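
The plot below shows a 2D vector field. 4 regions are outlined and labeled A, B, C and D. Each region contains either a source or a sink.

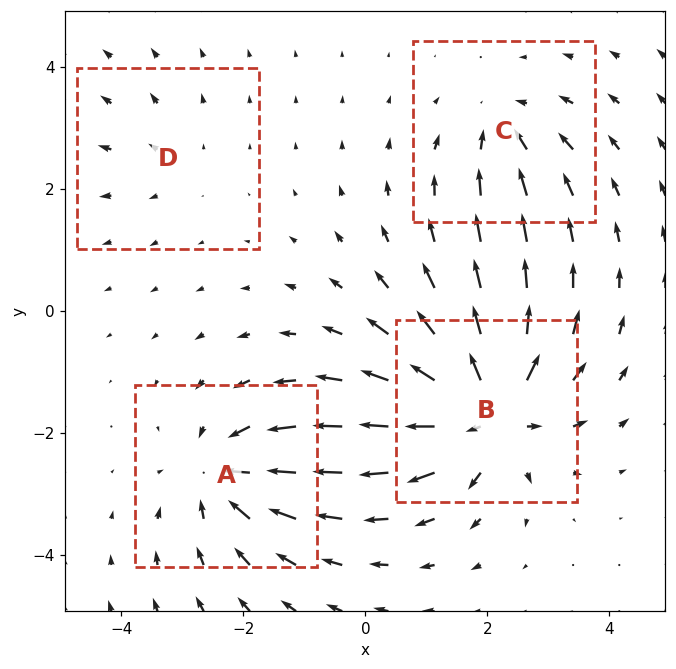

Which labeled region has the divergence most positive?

B

Divergence at each region's feature centre — A: about -5, B: about +8, C: about -4, D: about +2. Region B is most positive.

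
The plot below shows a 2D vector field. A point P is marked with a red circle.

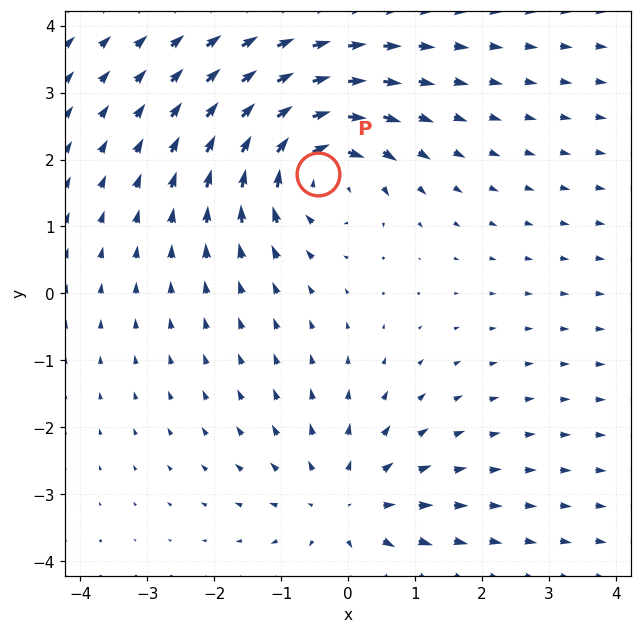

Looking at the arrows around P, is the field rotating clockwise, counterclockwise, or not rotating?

Near P at (-0.5, 1.8) the arrows circulate clockwise. The curl (z-component) there is about -5; negative curl means clockwise rotation.

clockwise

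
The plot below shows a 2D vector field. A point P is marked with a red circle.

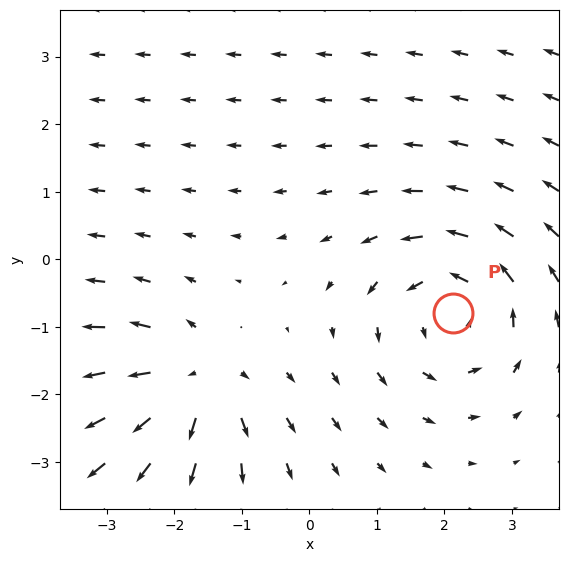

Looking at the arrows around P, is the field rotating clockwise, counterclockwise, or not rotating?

Near P at (2.1, -0.8) the arrows circulate counterclockwise. The curl (z-component) there is about +4; positive curl means counterclockwise rotation.

counterclockwise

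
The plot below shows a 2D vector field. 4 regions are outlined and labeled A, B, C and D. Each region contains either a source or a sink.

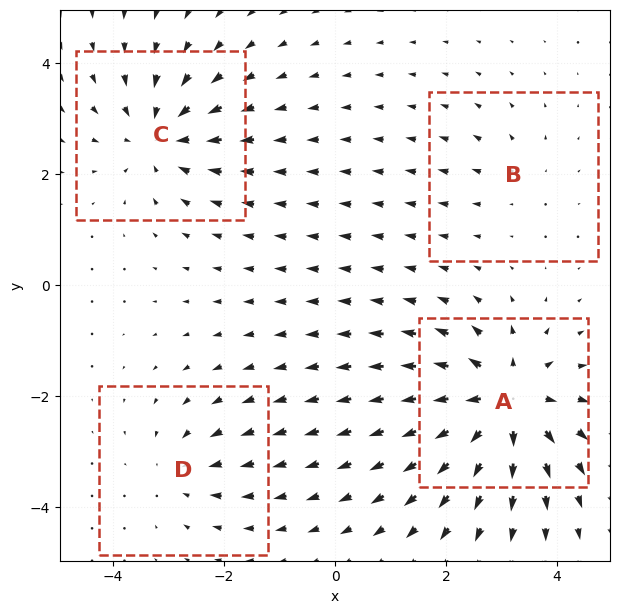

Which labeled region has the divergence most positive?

A

Divergence at each region's feature centre — A: about +7, B: about +2, C: about -5, D: about -3. Region A is most positive.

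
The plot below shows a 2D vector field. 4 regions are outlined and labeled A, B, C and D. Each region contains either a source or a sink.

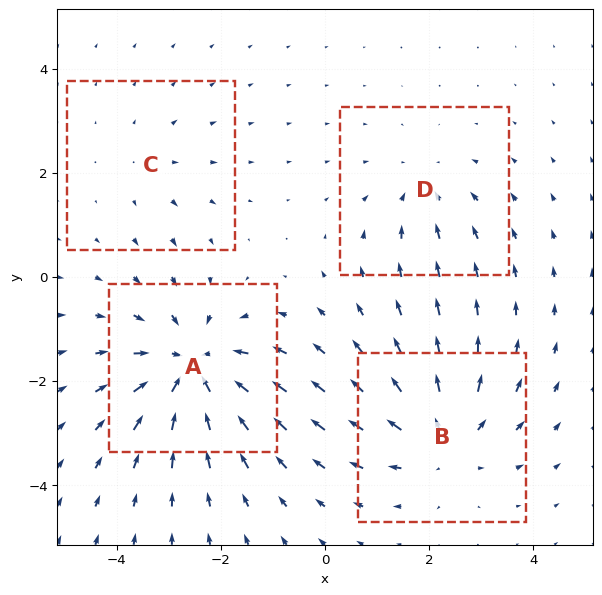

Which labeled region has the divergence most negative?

A

Divergence at each region's feature centre — A: about -6, B: about +5, C: about +2, D: about -3. Region A is most negative.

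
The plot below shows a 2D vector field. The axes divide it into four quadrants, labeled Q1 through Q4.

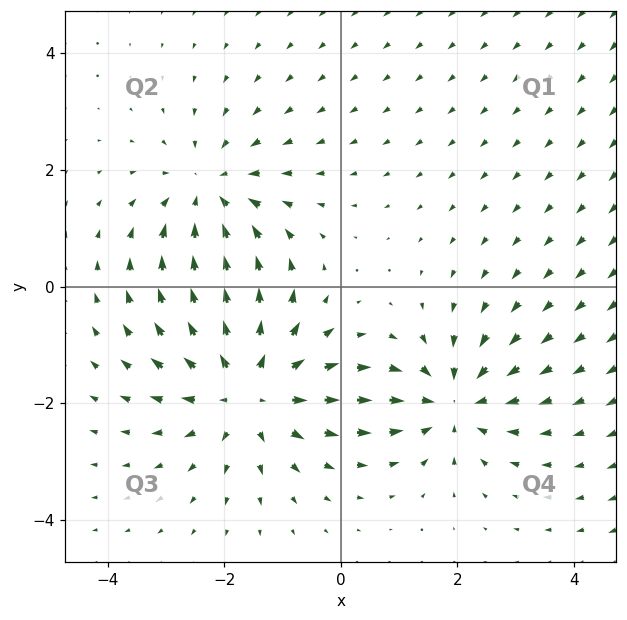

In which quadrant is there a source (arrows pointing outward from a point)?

The source sits at approximately (-1.6, -1.8), which lies in quadrant Q3. The divergence there is about +4, positive as expected for a source.

Q3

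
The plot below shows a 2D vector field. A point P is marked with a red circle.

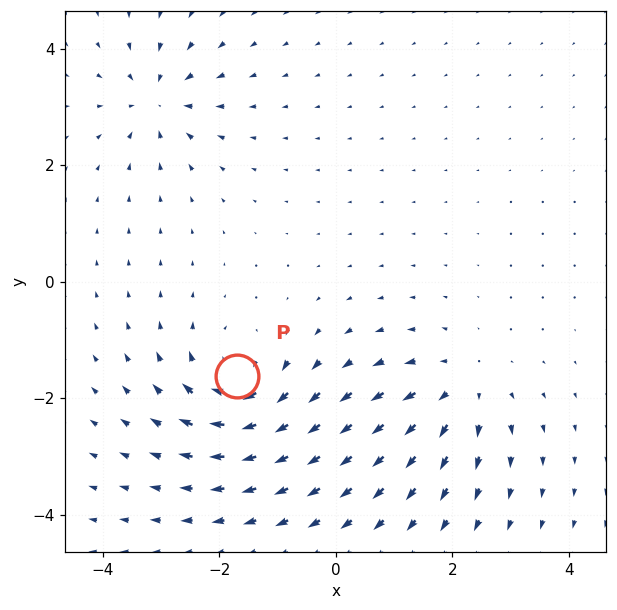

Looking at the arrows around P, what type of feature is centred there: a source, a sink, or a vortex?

At P (-1.7, -1.6) the arrows circulate clockwise. Divergence ≈0, curl about -5 — near-zero divergence with nonzero curl is a vortex.

vortex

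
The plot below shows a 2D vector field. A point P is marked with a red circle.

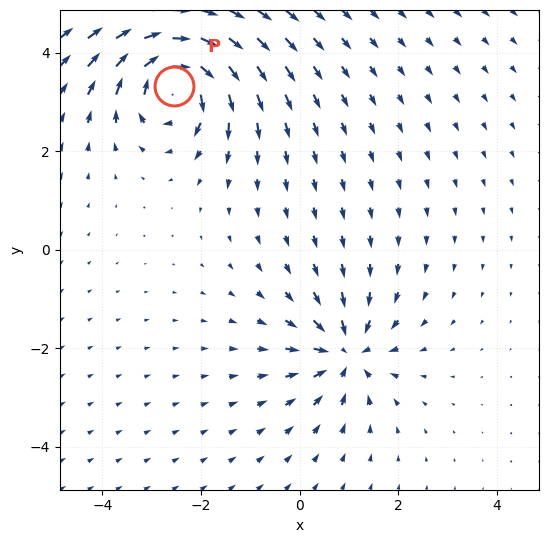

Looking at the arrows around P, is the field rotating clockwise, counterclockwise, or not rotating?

clockwise

Near P at (-2.6, 3.3) the arrows circulate clockwise. The curl (z-component) there is about -5; negative curl means clockwise rotation.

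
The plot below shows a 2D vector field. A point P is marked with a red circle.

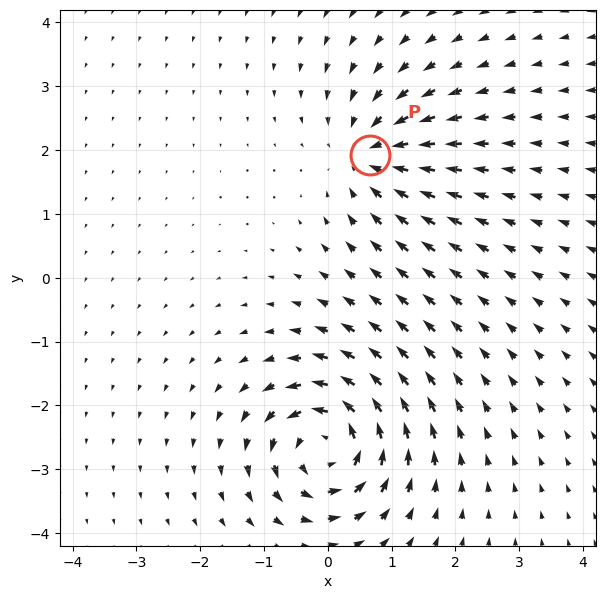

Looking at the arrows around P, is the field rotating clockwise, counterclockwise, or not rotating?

Near P at (0.7, 1.9) the arrows show no circulation. The curl there is ≈0.

not rotating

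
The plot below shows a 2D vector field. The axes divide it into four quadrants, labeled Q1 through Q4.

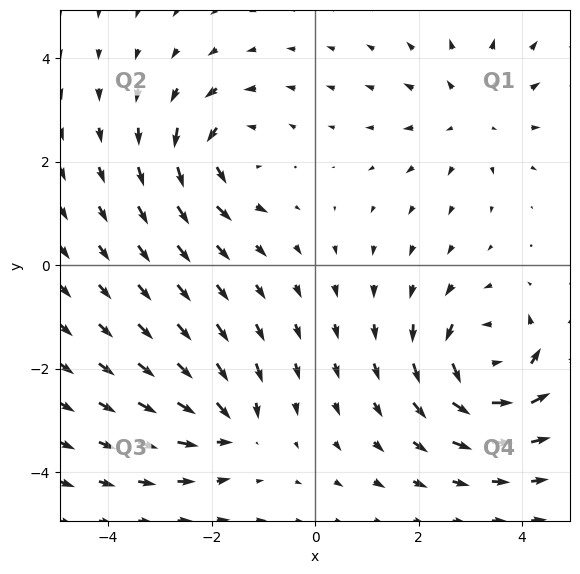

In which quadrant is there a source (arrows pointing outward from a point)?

Q1

The source sits at approximately (3.0, 2.9), which lies in quadrant Q1. The divergence there is about +2, positive as expected for a source.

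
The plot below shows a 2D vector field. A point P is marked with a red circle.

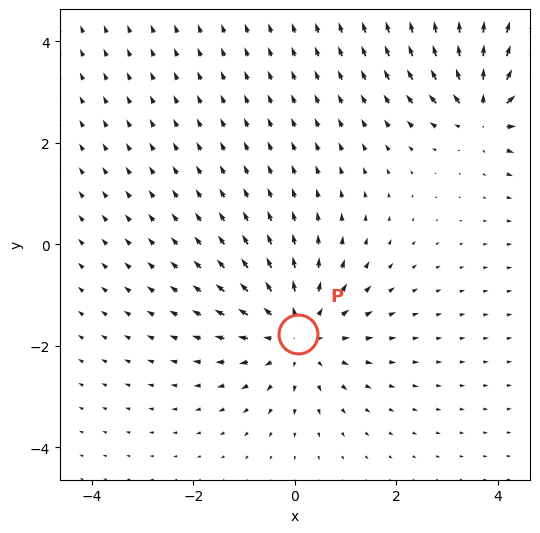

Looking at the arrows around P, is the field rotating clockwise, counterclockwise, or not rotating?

not rotating

Near P at (0.1, -1.8) the arrows show no circulation. The curl there is ≈0.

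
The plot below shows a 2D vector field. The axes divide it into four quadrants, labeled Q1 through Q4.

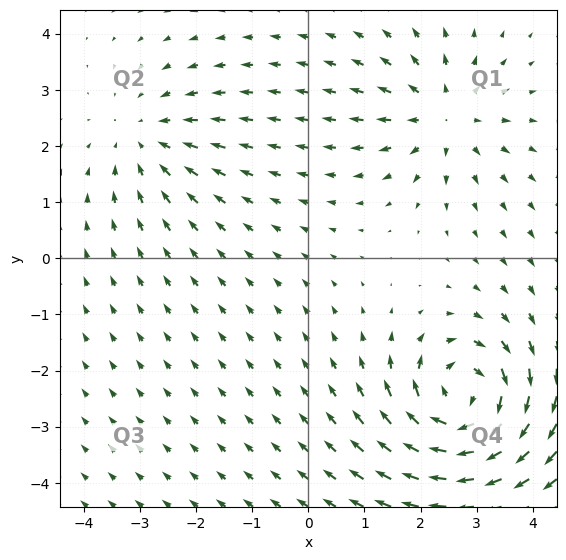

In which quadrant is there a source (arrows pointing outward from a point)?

The source sits at approximately (2.4, 2.5), which lies in quadrant Q1. The divergence there is about +3, positive as expected for a source.

Q1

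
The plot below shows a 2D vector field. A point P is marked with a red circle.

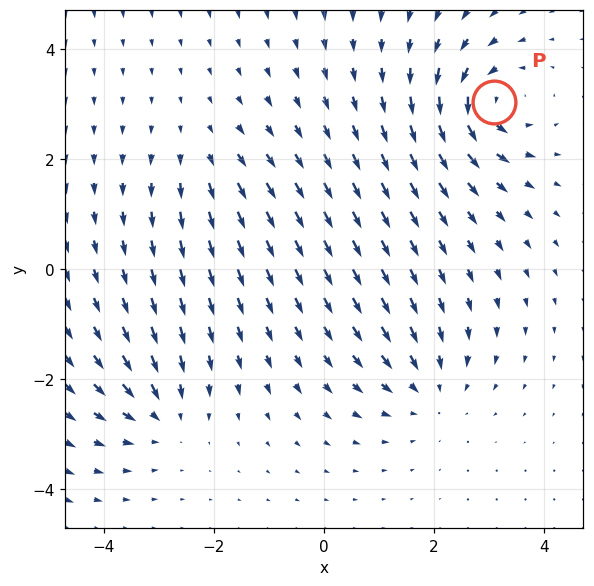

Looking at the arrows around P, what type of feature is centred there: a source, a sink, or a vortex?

vortex

At P (3.1, 3.0) the arrows circulate counterclockwise. Divergence ≈0, curl about +6 — near-zero divergence with nonzero curl is a vortex.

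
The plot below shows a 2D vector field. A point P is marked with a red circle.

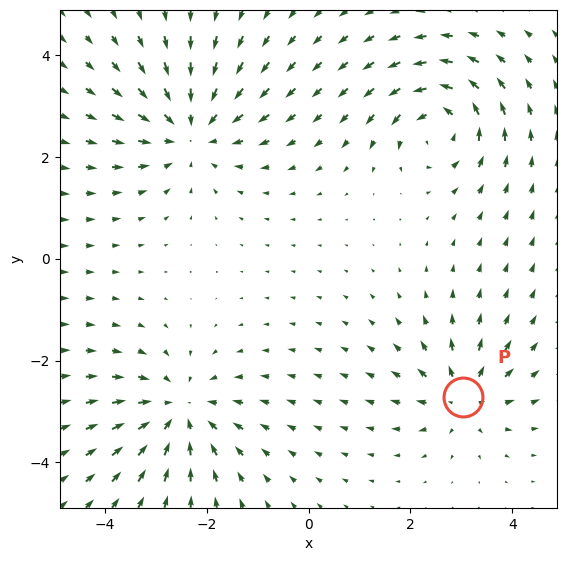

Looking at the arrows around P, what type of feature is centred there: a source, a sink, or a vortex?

source

At P (3.0, -2.7) the arrows spread outward. Divergence about +4, curl ≈0 — positive divergence with near-zero curl is a source.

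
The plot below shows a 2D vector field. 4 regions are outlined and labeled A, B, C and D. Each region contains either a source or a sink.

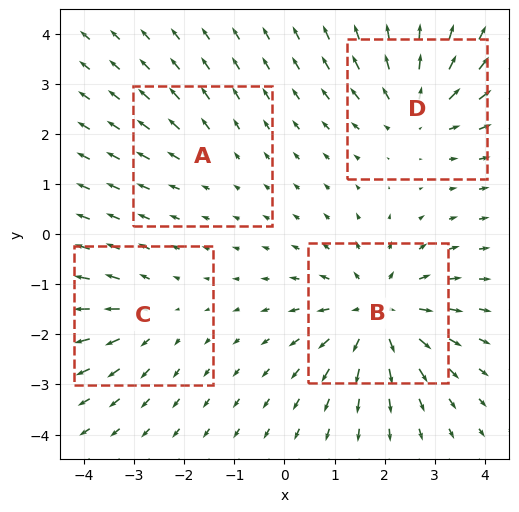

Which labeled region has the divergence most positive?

Divergence at each region's feature centre — A: about +2, B: about +6, C: about +3, D: about +5. Region B is most positive.

B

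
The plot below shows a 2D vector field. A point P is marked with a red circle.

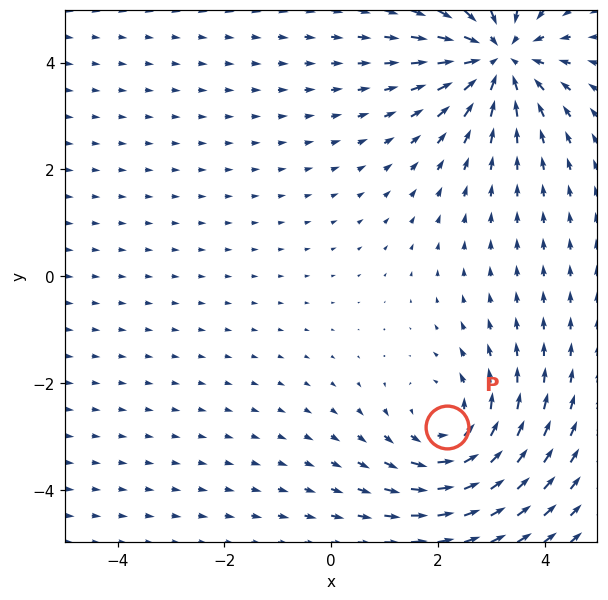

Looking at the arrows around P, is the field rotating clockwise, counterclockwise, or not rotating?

counterclockwise

Near P at (2.2, -2.8) the arrows circulate counterclockwise. The curl (z-component) there is about +4; positive curl means counterclockwise rotation.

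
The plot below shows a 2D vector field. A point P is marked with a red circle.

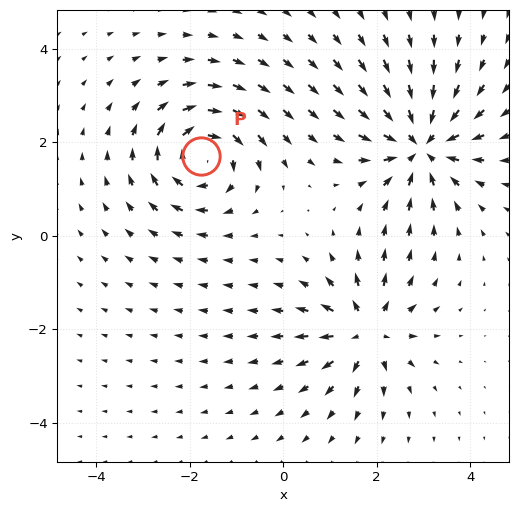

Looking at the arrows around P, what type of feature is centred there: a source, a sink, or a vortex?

vortex

At P (-1.8, 1.7) the arrows circulate clockwise. Divergence ≈0, curl about -6 — near-zero divergence with nonzero curl is a vortex.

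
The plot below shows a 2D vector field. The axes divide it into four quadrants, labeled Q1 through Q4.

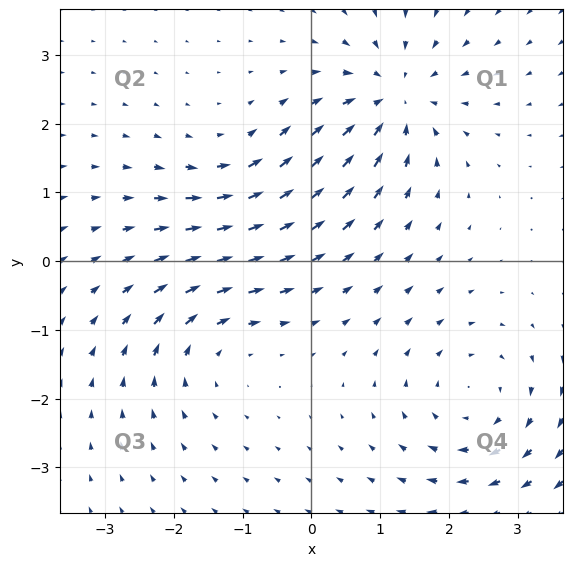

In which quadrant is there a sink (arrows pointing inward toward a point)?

The sink sits at approximately (1.2, 2.4), which lies in quadrant Q1. The divergence there is about -6, negative as expected for a sink.

Q1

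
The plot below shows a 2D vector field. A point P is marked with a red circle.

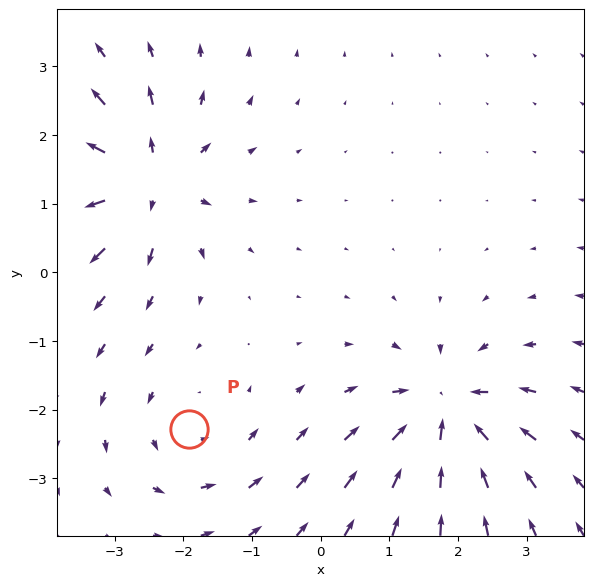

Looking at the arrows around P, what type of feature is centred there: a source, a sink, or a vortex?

vortex

At P (-1.9, -2.3) the arrows circulate counterclockwise. Divergence ≈0, curl about +3 — near-zero divergence with nonzero curl is a vortex.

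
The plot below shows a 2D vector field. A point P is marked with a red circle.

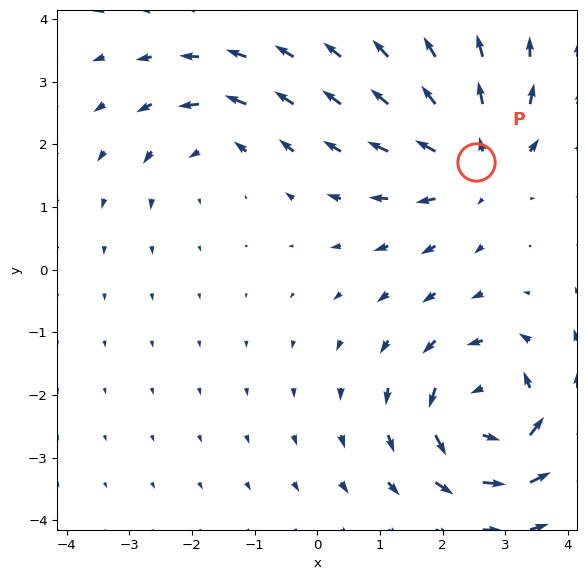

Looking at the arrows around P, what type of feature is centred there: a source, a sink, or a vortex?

source

At P (2.5, 1.7) the arrows spread outward. Divergence about +4, curl ≈0 — positive divergence with near-zero curl is a source.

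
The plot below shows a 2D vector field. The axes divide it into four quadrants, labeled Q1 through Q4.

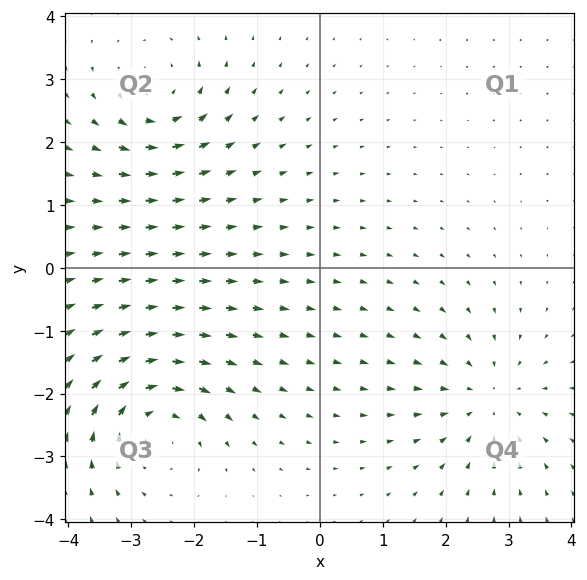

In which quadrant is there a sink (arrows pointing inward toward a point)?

Q4

The sink sits at approximately (2.7, -2.1), which lies in quadrant Q4. The divergence there is about -3, negative as expected for a sink.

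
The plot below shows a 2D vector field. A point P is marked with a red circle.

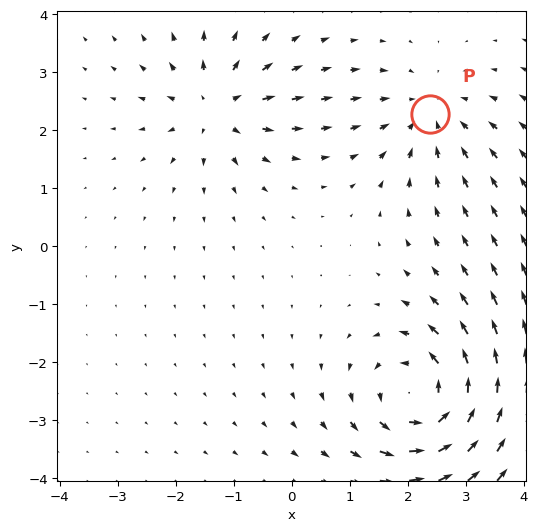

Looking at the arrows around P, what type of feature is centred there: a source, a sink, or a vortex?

sink

At P (2.4, 2.3) the arrows converge inward. Divergence about -3, curl ≈0 — negative divergence with near-zero curl is a sink.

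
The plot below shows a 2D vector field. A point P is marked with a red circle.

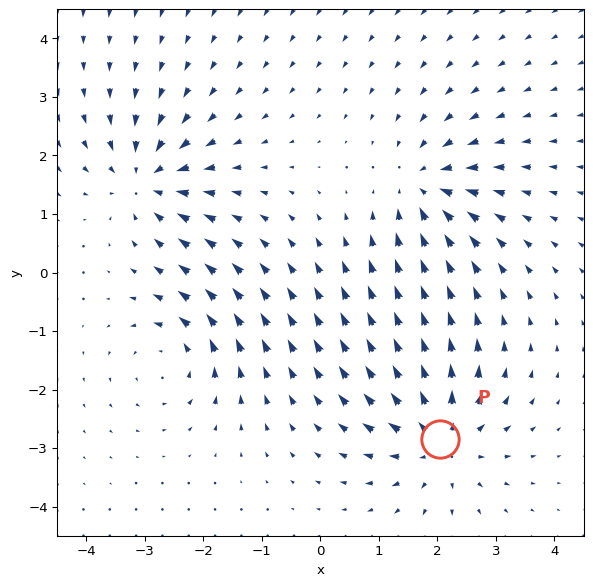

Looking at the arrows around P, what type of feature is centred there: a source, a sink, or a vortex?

source

At P (2.0, -2.9) the arrows spread outward. Divergence about +6, curl ≈0 — positive divergence with near-zero curl is a source.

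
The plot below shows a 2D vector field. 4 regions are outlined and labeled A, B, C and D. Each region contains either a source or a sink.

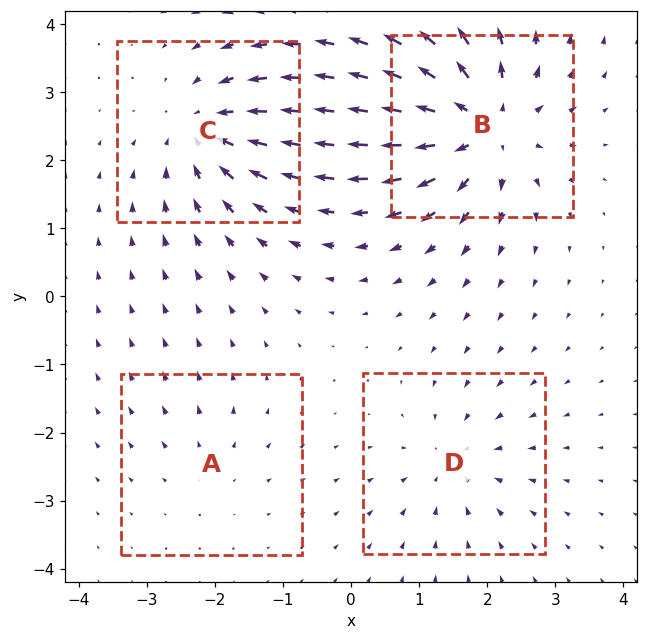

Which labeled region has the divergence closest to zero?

Divergence at each region's feature centre — A: about +2, B: about +8, C: about -6, D: about -4. Region A is closest to zero.

A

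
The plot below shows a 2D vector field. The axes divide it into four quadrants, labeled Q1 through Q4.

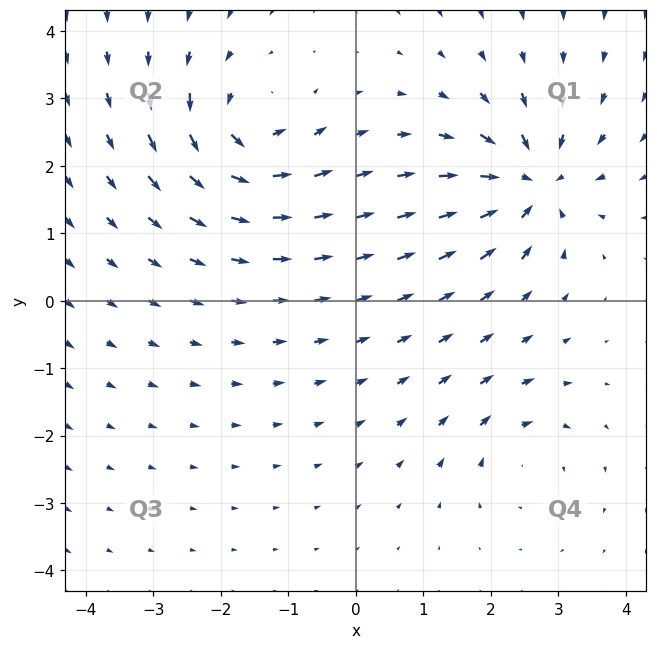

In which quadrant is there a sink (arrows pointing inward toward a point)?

Q1

The sink sits at approximately (2.6, 1.7), which lies in quadrant Q1. The divergence there is about -6, negative as expected for a sink.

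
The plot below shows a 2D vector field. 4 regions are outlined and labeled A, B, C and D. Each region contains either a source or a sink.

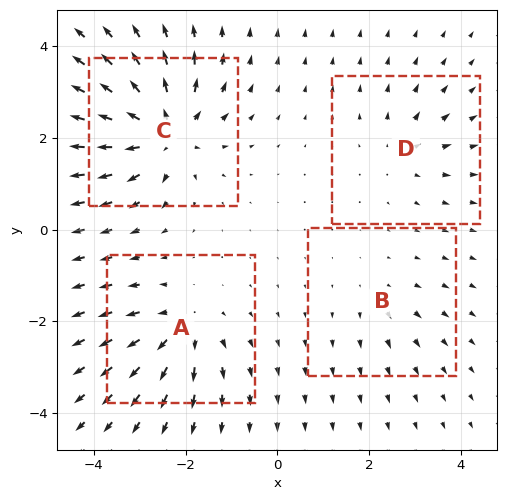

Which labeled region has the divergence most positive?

Divergence at each region's feature centre — A: about +5, B: about +2, C: about +8, D: about +3. Region C is most positive.

C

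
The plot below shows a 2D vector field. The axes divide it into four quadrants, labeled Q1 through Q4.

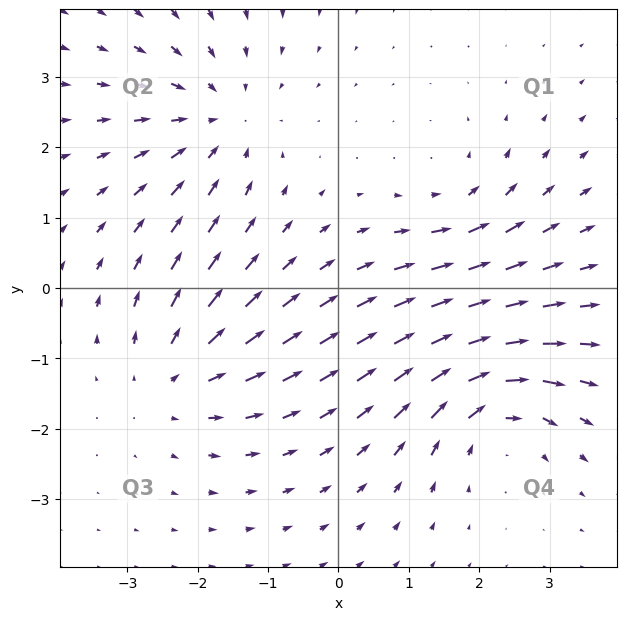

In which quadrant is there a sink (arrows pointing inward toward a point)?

Q2

The sink sits at approximately (-1.7, 2.4), which lies in quadrant Q2. The divergence there is about -4, negative as expected for a sink.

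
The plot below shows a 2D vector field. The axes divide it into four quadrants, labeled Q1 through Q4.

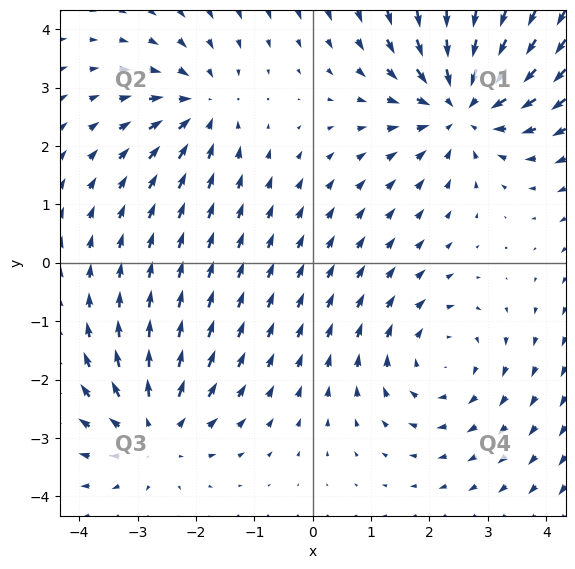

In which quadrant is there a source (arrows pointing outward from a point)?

Q3

The source sits at approximately (-2.7, -2.9), which lies in quadrant Q3. The divergence there is about +3, positive as expected for a source.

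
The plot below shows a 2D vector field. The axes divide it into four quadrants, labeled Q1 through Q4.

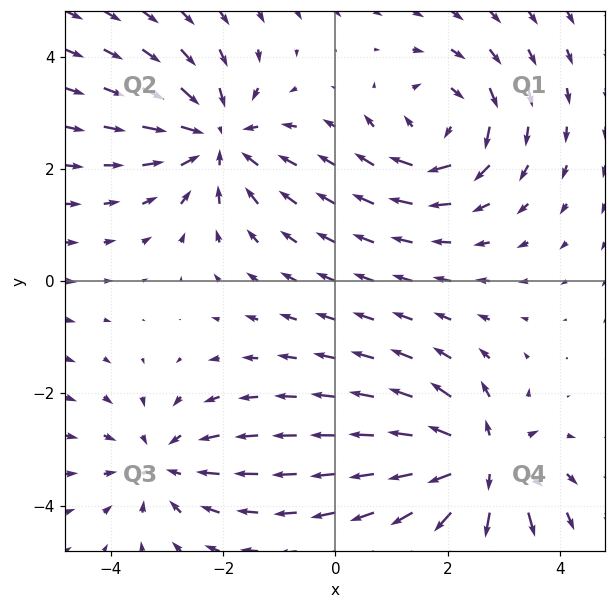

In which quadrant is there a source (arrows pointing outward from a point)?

Q4

The source sits at approximately (2.6, -3.3), which lies in quadrant Q4. The divergence there is about +5, positive as expected for a source.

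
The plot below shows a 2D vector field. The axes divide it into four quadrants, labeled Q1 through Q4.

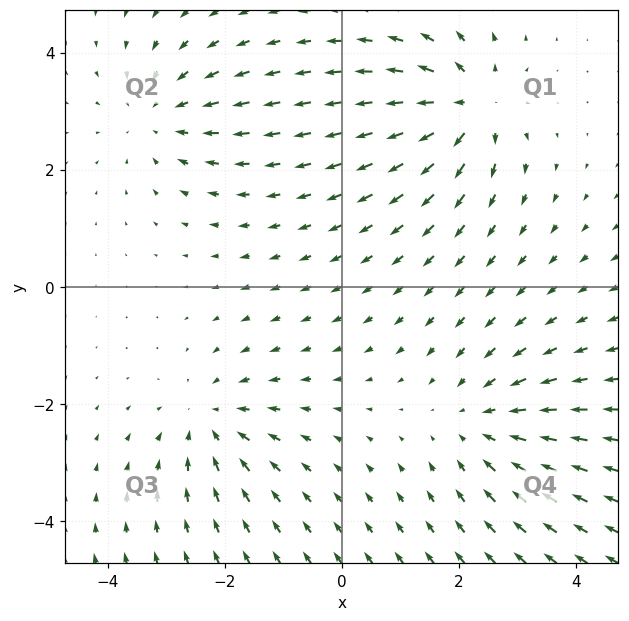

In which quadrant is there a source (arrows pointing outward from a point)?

Q1

The source sits at approximately (2.2, 3.1), which lies in quadrant Q1. The divergence there is about +6, positive as expected for a source.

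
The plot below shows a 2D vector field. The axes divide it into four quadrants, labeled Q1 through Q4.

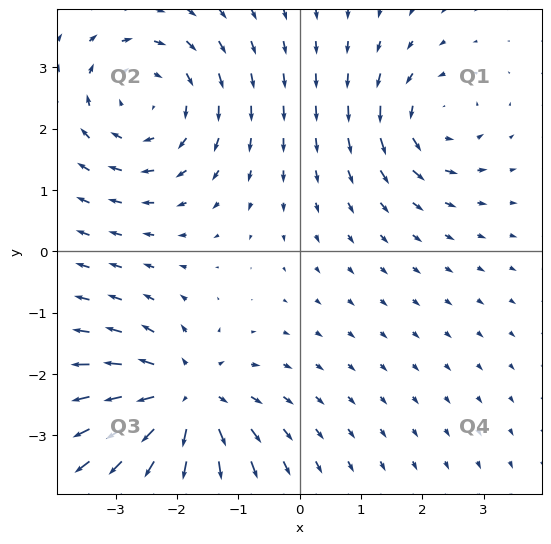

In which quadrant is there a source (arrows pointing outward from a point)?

The source sits at approximately (-1.9, -2.4), which lies in quadrant Q3. The divergence there is about +5, positive as expected for a source.

Q3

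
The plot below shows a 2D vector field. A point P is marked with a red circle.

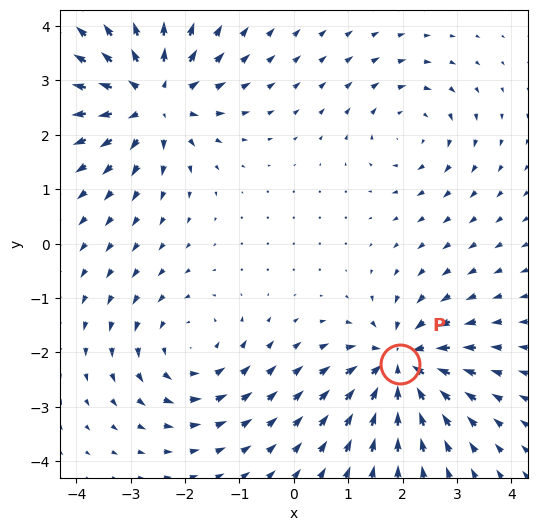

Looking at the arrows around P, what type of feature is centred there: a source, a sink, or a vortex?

At P (2.0, -2.2) the arrows converge inward. Divergence about -6, curl ≈0 — negative divergence with near-zero curl is a sink.

sink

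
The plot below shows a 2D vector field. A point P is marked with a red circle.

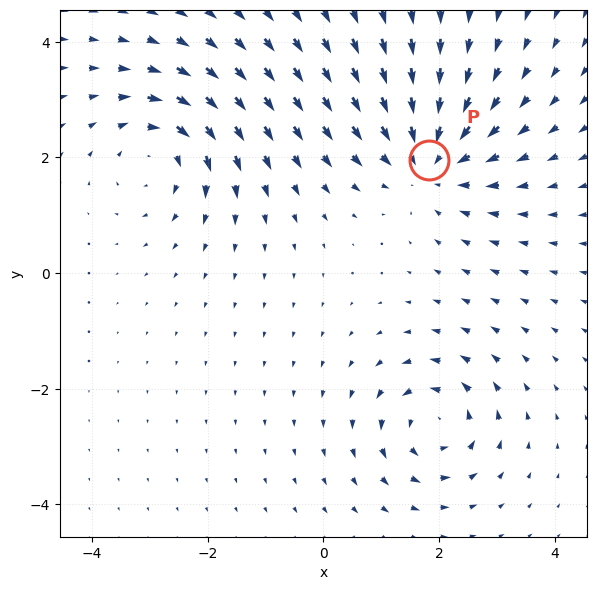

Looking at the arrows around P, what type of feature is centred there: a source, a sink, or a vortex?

At P (1.8, 2.0) the arrows converge inward. Divergence about -4, curl ≈0 — negative divergence with near-zero curl is a sink.

sink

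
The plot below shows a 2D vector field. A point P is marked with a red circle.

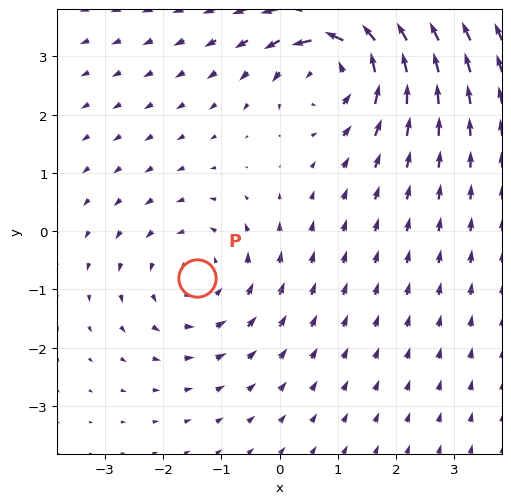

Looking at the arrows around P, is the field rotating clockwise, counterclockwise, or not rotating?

counterclockwise

Near P at (-1.4, -0.8) the arrows circulate counterclockwise. The curl (z-component) there is about +3; positive curl means counterclockwise rotation.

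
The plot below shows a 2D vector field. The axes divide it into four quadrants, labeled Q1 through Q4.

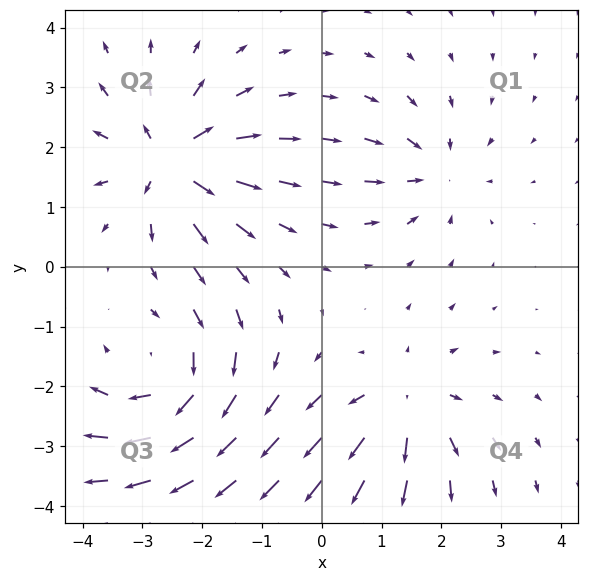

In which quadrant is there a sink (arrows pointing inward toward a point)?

The sink sits at approximately (1.9, 1.6), which lies in quadrant Q1. The divergence there is about -3, negative as expected for a sink.

Q1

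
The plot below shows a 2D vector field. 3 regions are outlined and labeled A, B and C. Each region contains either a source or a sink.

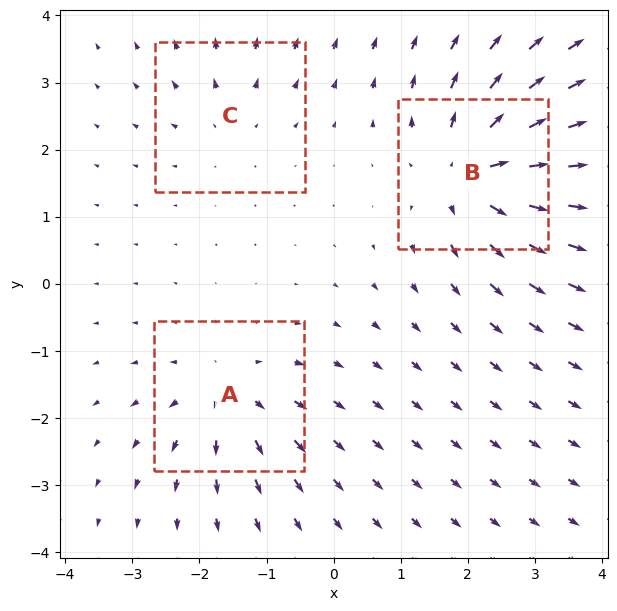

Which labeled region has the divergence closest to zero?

Divergence at each region's feature centre — A: about +4, B: about +6, C: about +2. Region C is closest to zero.

C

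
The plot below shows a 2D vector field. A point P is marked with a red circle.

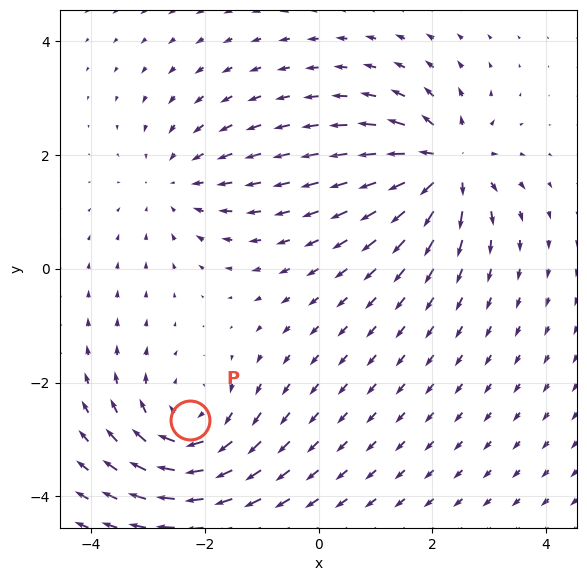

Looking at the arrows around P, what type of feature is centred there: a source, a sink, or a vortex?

vortex

At P (-2.3, -2.7) the arrows circulate clockwise. Divergence ≈0, curl about -4 — near-zero divergence with nonzero curl is a vortex.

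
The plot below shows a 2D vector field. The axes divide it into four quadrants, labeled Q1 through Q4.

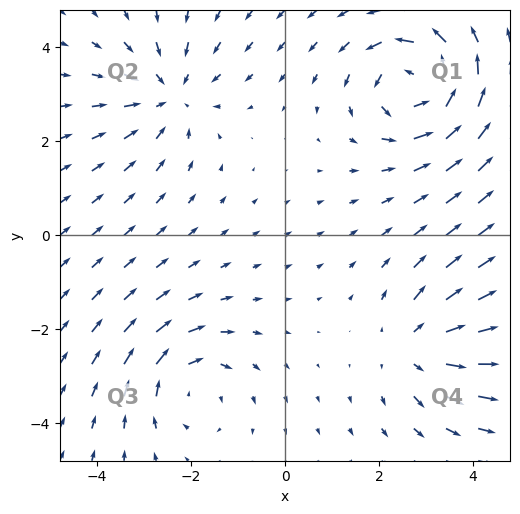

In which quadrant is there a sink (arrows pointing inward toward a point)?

Q2

The sink sits at approximately (-2.5, 3.0), which lies in quadrant Q2. The divergence there is about -4, negative as expected for a sink.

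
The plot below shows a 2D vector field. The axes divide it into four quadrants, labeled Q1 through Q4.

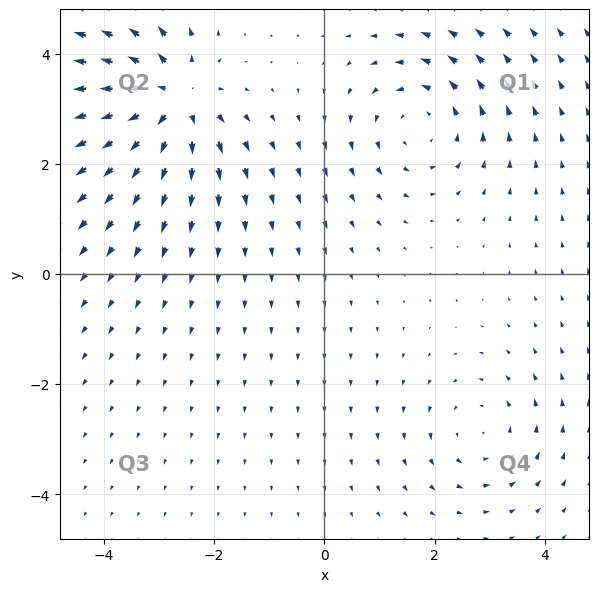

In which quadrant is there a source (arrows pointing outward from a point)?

Q2

The source sits at approximately (-2.8, 3.2), which lies in quadrant Q2. The divergence there is about +5, positive as expected for a source.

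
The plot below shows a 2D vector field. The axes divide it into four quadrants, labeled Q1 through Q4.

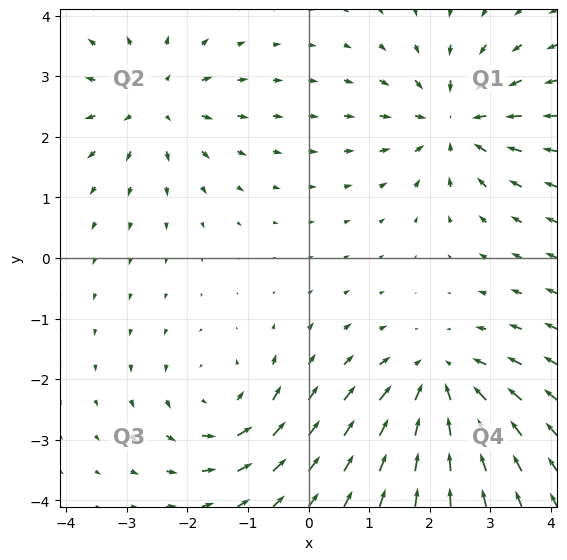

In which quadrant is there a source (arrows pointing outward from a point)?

The source sits at approximately (-2.5, 2.6), which lies in quadrant Q2. The divergence there is about +4, positive as expected for a source.

Q2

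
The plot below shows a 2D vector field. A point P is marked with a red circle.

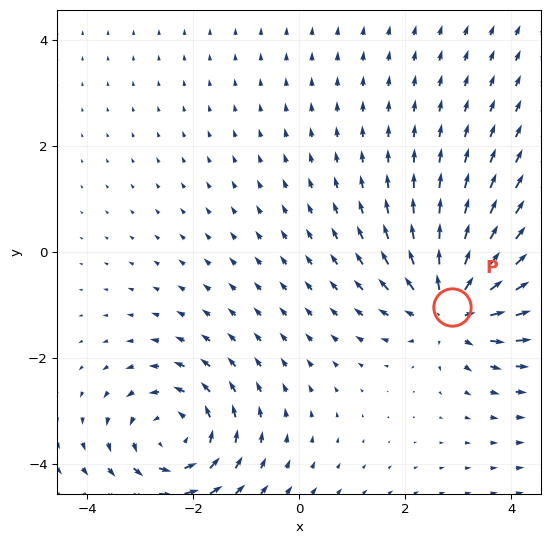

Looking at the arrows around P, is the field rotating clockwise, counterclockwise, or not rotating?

Near P at (2.9, -1.0) the arrows show no circulation. The curl there is ≈0.

not rotating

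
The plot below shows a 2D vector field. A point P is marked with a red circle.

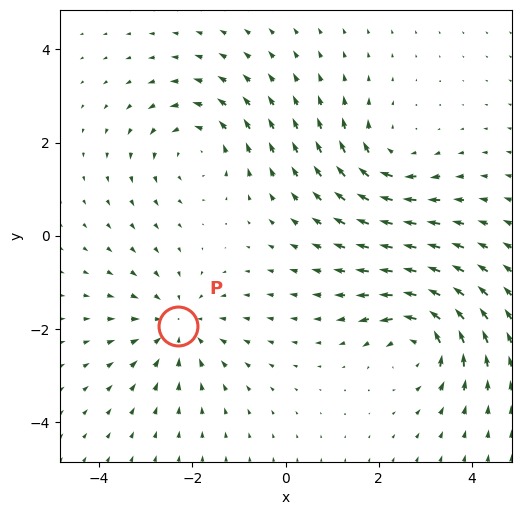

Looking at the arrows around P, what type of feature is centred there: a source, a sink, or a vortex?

At P (-2.3, -1.9) the arrows converge inward. Divergence about -4, curl ≈0 — negative divergence with near-zero curl is a sink.

sink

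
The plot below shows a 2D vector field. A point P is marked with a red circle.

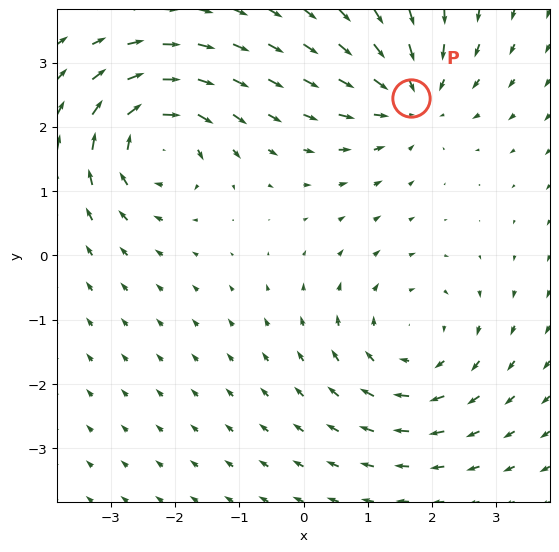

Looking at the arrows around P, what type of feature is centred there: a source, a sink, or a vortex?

sink

At P (1.7, 2.5) the arrows converge inward. Divergence about -5, curl ≈0 — negative divergence with near-zero curl is a sink.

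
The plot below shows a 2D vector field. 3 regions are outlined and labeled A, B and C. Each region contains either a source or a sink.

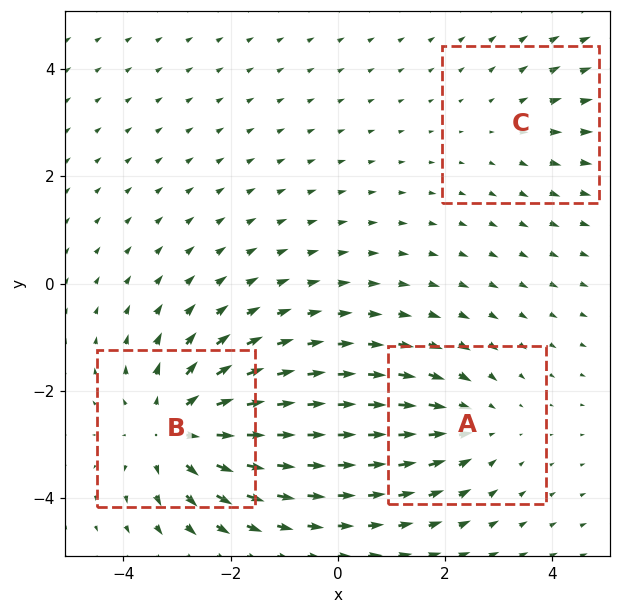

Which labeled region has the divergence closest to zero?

C

Divergence at each region's feature centre — A: about -3, B: about +4, C: about +2. Region C is closest to zero.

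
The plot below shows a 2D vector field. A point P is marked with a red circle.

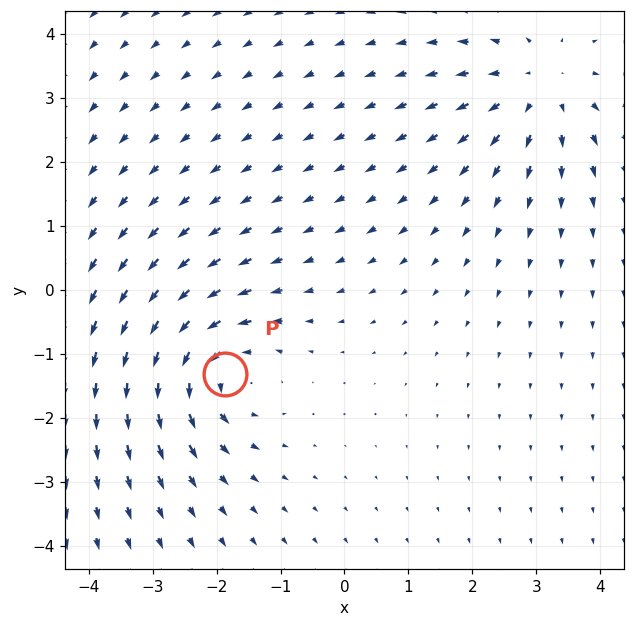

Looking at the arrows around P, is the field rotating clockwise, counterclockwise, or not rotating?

Near P at (-1.9, -1.3) the arrows circulate counterclockwise. The curl (z-component) there is about +5; positive curl means counterclockwise rotation.

counterclockwise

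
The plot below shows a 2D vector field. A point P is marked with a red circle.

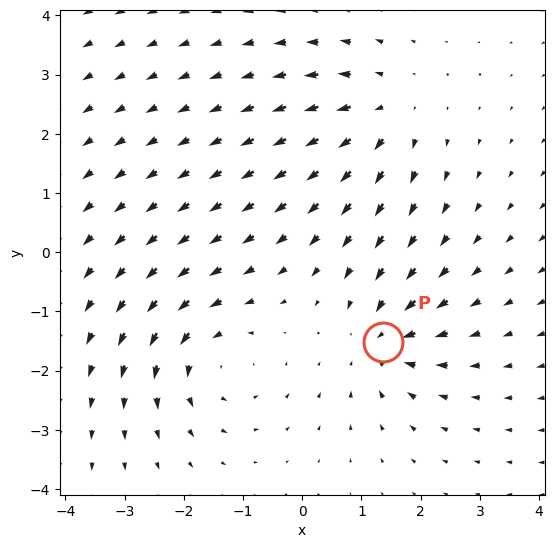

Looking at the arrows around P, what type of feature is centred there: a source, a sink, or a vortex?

At P (1.4, -1.5) the arrows converge inward. Divergence about -4, curl ≈0 — negative divergence with near-zero curl is a sink.

sink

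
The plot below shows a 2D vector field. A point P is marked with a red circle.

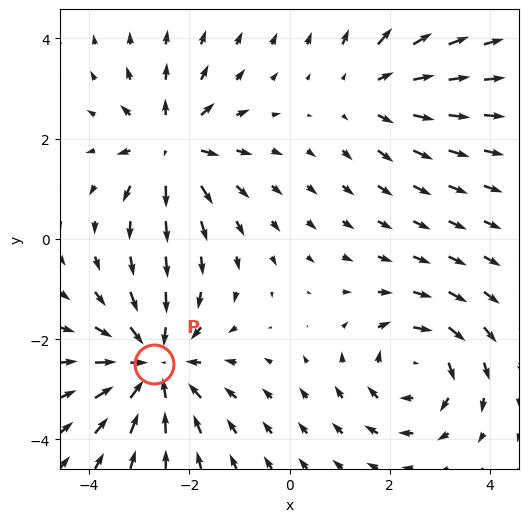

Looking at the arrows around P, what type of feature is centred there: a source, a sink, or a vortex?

At P (-2.7, -2.5) the arrows converge inward. Divergence about -4, curl ≈0 — negative divergence with near-zero curl is a sink.

sink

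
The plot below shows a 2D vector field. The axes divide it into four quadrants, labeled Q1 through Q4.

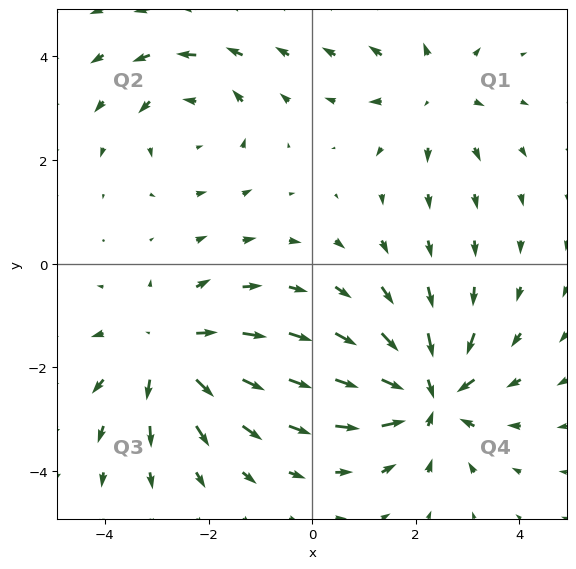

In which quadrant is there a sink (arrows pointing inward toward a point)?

Q4

The sink sits at approximately (2.2, -2.5), which lies in quadrant Q4. The divergence there is about -5, negative as expected for a sink.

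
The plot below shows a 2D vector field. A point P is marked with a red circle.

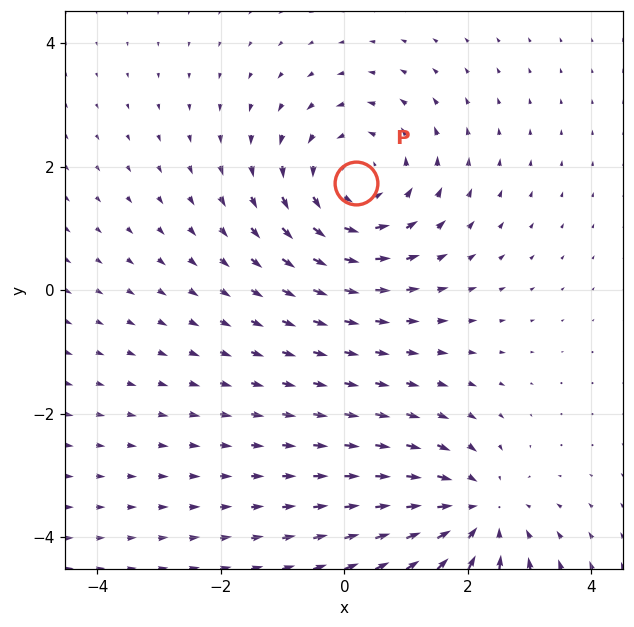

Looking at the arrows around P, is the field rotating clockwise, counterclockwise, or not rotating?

counterclockwise

Near P at (0.2, 1.7) the arrows circulate counterclockwise. The curl (z-component) there is about +4; positive curl means counterclockwise rotation.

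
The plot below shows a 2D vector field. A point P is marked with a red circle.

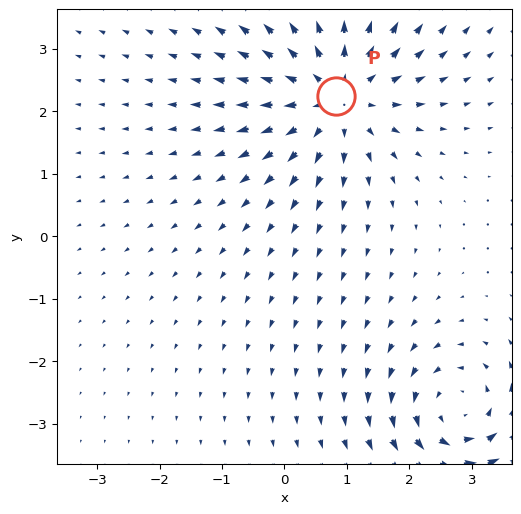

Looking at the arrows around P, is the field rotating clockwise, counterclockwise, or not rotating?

Near P at (0.8, 2.3) the arrows show no circulation. The curl there is ≈0.

not rotating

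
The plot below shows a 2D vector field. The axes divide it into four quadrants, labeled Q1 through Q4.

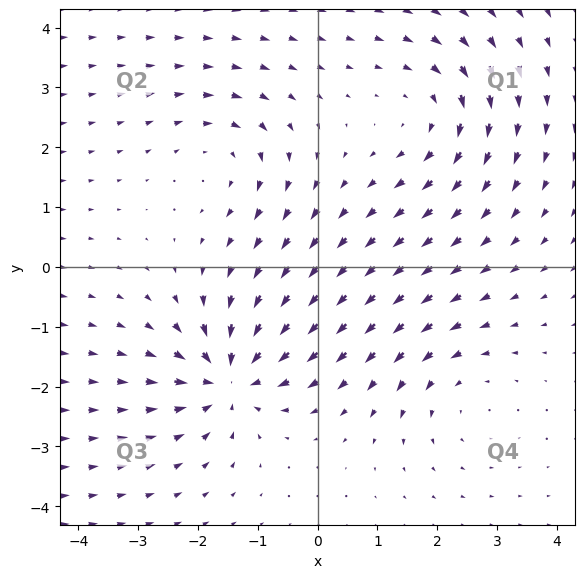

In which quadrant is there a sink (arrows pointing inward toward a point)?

The sink sits at approximately (-1.5, -1.9), which lies in quadrant Q3. The divergence there is about -6, negative as expected for a sink.

Q3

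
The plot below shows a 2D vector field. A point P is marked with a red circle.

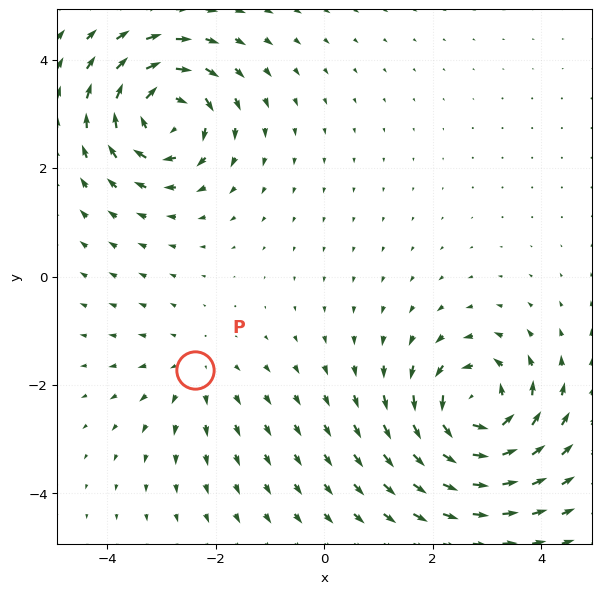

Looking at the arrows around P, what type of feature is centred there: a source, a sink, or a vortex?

At P (-2.4, -1.7) the arrows spread outward. Divergence about +2, curl ≈0 — positive divergence with near-zero curl is a source.

source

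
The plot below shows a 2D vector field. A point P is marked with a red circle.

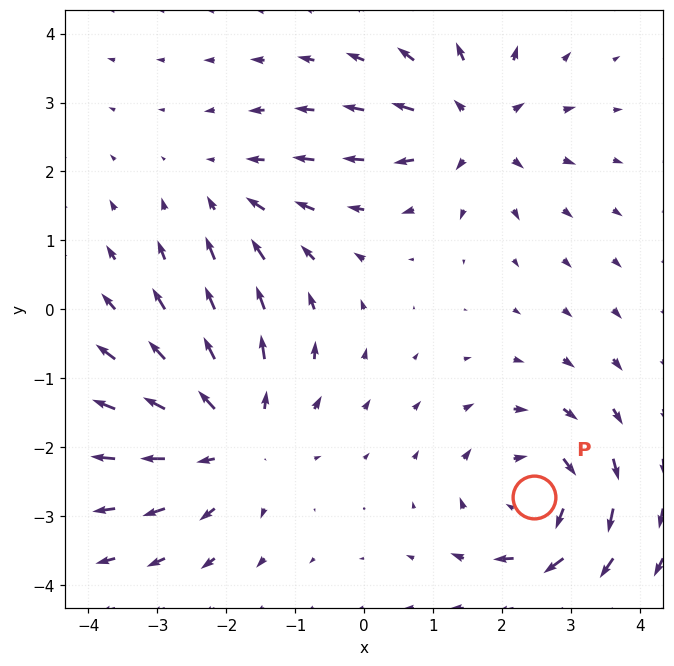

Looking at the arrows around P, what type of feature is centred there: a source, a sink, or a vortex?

vortex

At P (2.5, -2.7) the arrows circulate clockwise. Divergence ≈0, curl about -5 — near-zero divergence with nonzero curl is a vortex.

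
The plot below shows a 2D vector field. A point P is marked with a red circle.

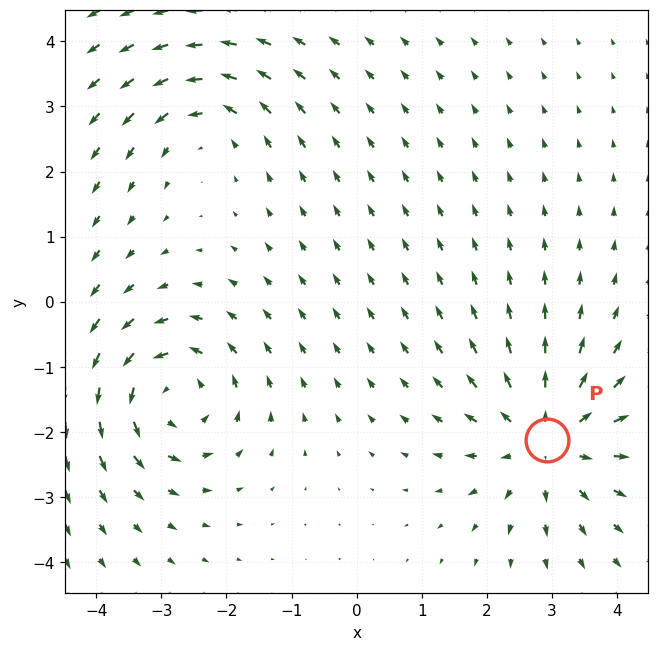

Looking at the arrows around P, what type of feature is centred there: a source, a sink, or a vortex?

At P (2.9, -2.1) the arrows spread outward. Divergence about +4, curl ≈0 — positive divergence with near-zero curl is a source.

source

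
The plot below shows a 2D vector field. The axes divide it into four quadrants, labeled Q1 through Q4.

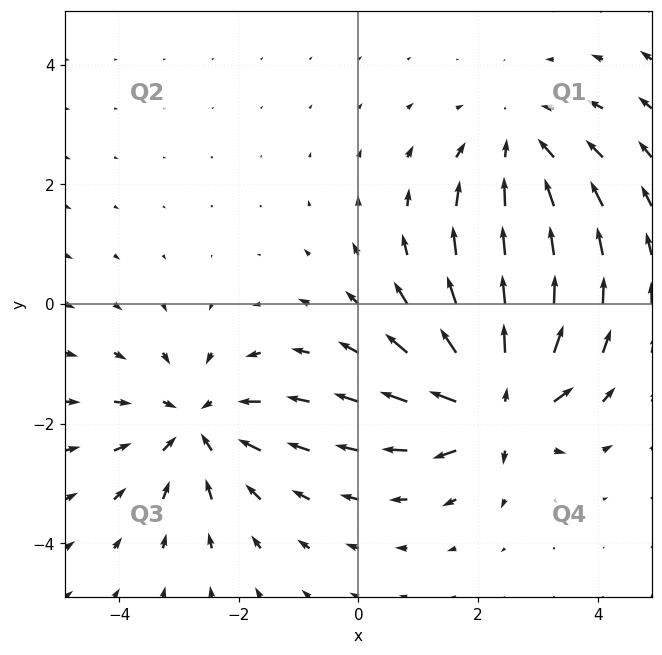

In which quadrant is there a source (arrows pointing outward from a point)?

The source sits at approximately (2.3, -1.6), which lies in quadrant Q4. The divergence there is about +7, positive as expected for a source.

Q4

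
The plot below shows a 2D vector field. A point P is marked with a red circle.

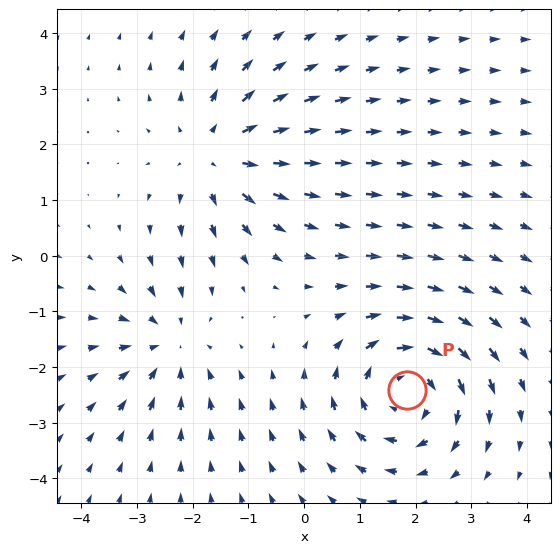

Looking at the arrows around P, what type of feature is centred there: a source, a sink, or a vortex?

vortex

At P (1.8, -2.4) the arrows circulate clockwise. Divergence ≈0, curl about -4 — near-zero divergence with nonzero curl is a vortex.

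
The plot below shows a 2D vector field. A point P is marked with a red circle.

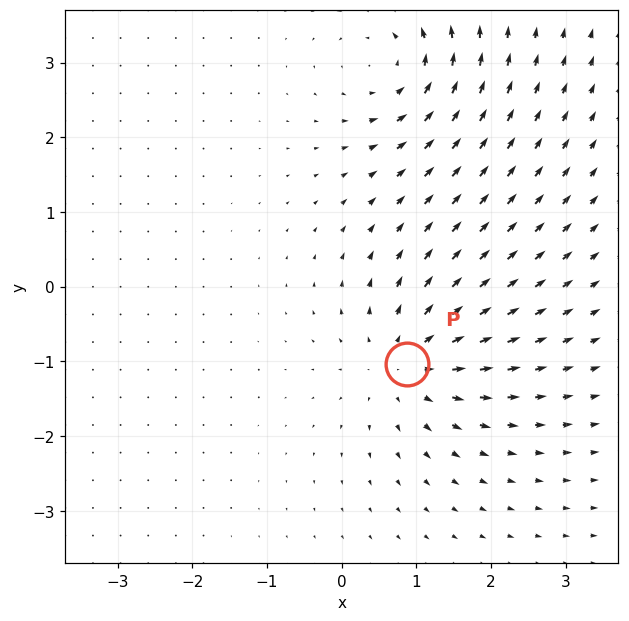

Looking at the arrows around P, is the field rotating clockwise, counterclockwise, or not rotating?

Near P at (0.9, -1.0) the arrows show no circulation. The curl there is ≈0.

not rotating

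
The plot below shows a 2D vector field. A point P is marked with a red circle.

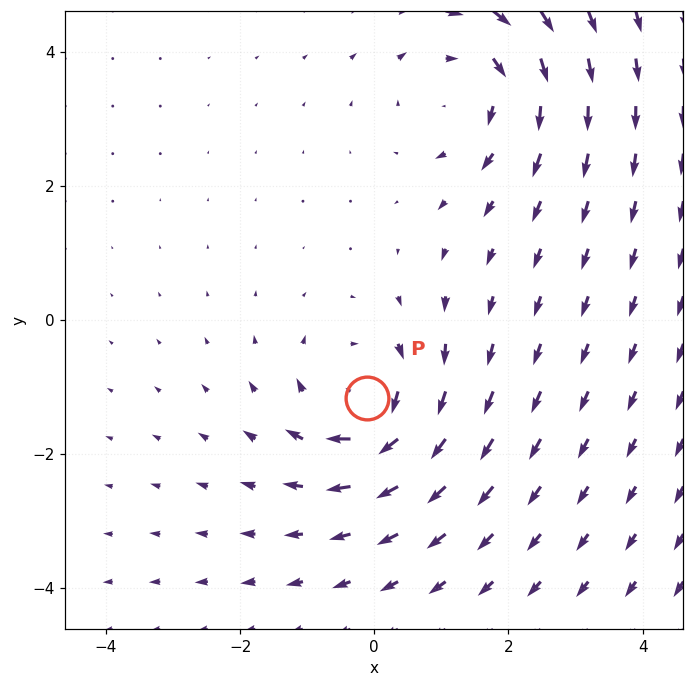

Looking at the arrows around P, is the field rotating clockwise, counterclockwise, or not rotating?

clockwise

Near P at (-0.1, -1.2) the arrows circulate clockwise. The curl (z-component) there is about -5; negative curl means clockwise rotation.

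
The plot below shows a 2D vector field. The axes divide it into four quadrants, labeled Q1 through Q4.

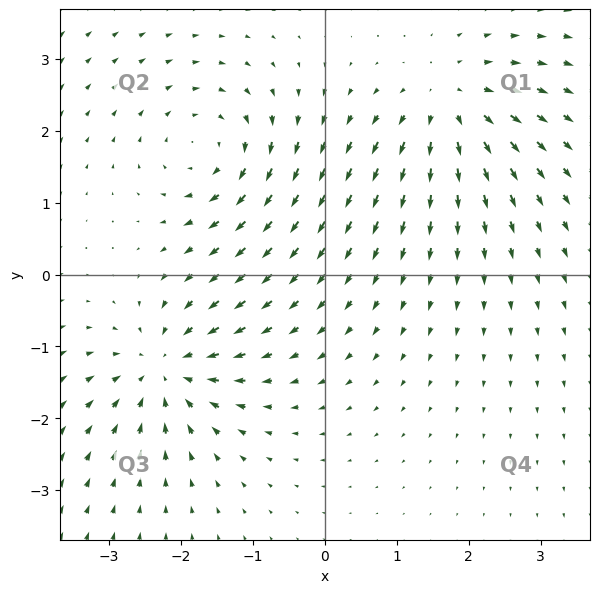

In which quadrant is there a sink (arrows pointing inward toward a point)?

The sink sits at approximately (-2.2, -1.3), which lies in quadrant Q3. The divergence there is about -5, negative as expected for a sink.

Q3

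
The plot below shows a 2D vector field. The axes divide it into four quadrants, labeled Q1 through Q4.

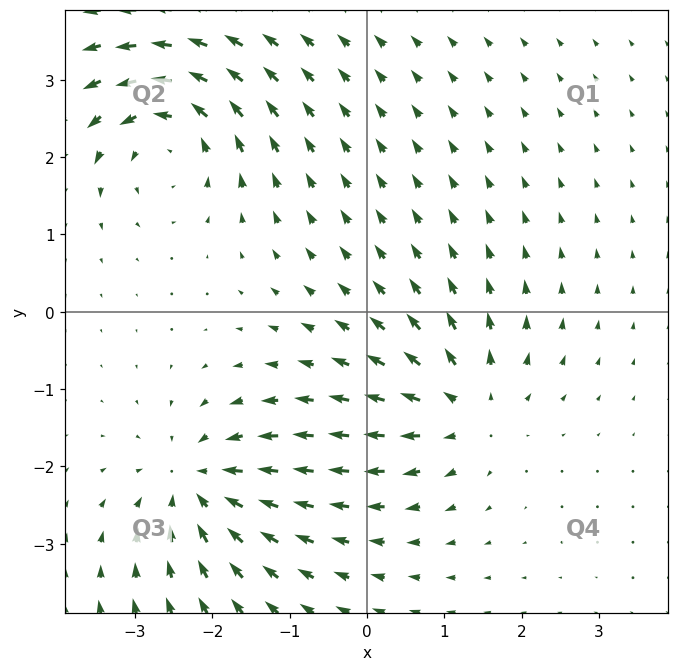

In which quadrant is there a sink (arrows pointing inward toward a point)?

The sink sits at approximately (-2.2, -2.2), which lies in quadrant Q3. The divergence there is about -4, negative as expected for a sink.

Q3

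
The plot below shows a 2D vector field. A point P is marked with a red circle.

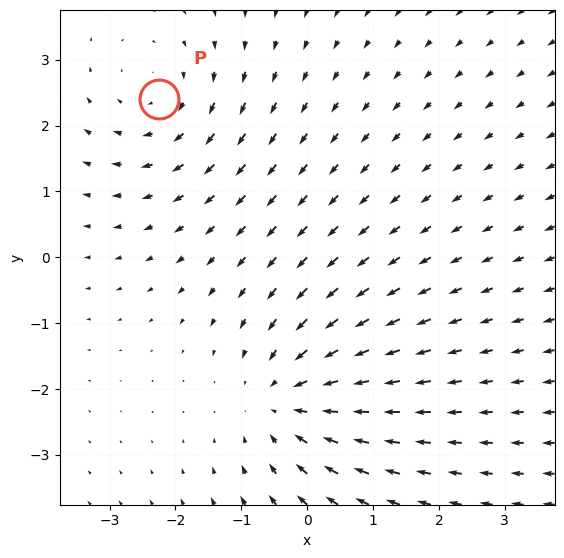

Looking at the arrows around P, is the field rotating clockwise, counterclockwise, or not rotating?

clockwise

Near P at (-2.3, 2.4) the arrows circulate clockwise. The curl (z-component) there is about -3; negative curl means clockwise rotation.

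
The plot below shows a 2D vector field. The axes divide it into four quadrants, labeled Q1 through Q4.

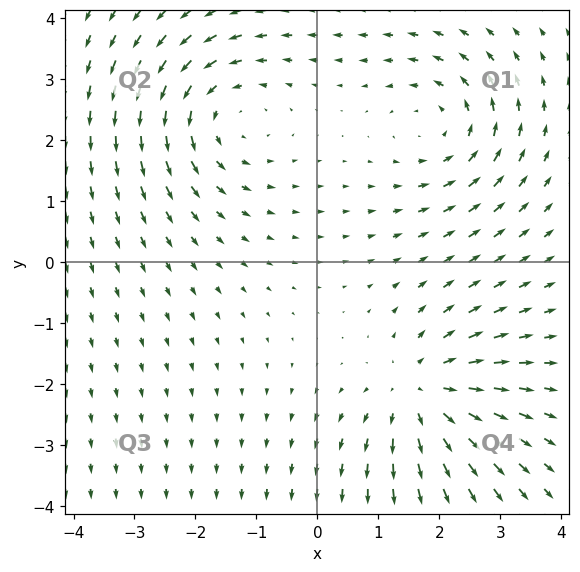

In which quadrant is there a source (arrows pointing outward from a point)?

Q4

The source sits at approximately (1.7, -2.1), which lies in quadrant Q4. The divergence there is about +4, positive as expected for a source.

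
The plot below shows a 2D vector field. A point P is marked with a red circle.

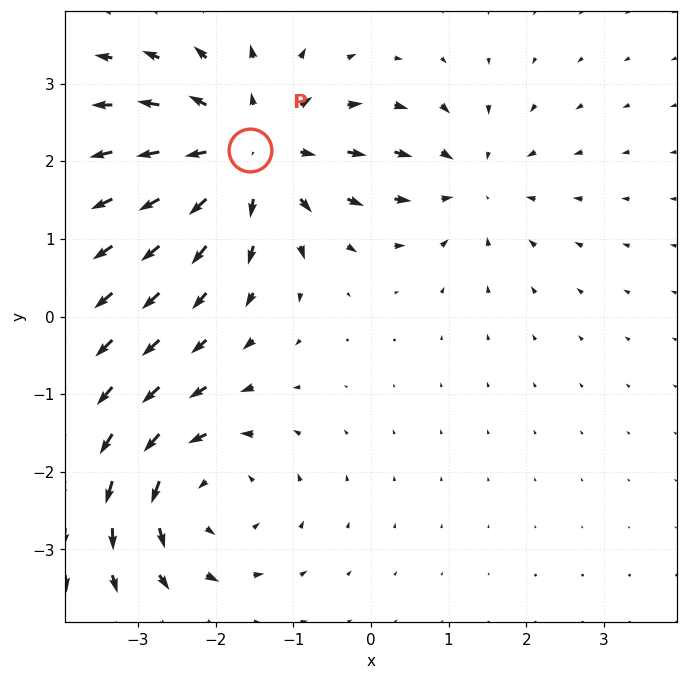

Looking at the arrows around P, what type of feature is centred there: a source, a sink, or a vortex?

source

At P (-1.6, 2.1) the arrows spread outward. Divergence about +4, curl ≈0 — positive divergence with near-zero curl is a source.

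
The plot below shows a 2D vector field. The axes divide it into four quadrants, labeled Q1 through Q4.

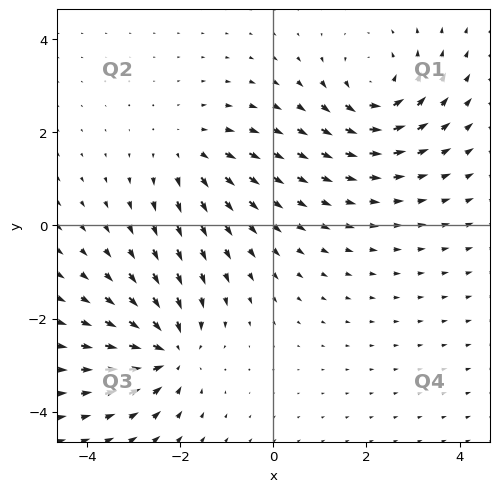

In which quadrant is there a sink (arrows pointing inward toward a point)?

The sink sits at approximately (-2.3, -2.7), which lies in quadrant Q3. The divergence there is about -5, negative as expected for a sink.

Q3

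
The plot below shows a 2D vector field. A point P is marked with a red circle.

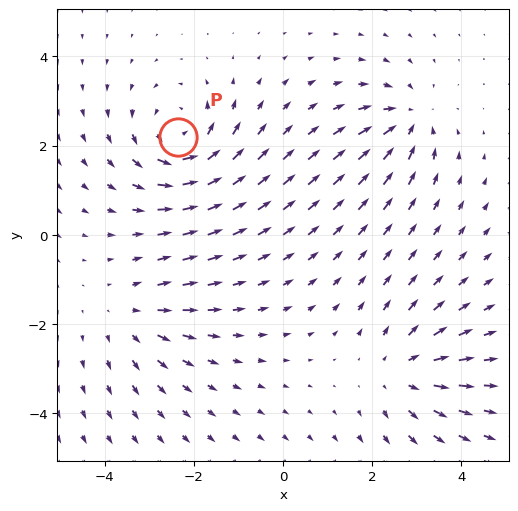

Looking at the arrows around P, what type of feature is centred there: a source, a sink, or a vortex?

At P (-2.4, 2.2) the arrows circulate counterclockwise. Divergence ≈0, curl about +5 — near-zero divergence with nonzero curl is a vortex.

vortex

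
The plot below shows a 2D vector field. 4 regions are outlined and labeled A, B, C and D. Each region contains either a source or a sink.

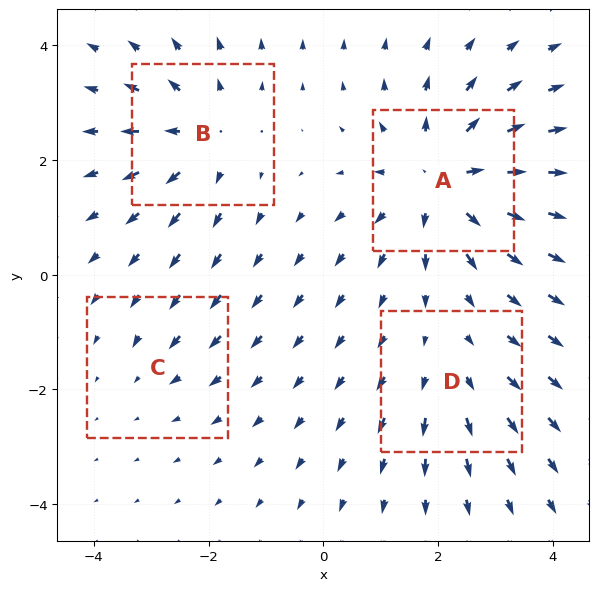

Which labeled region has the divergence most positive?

Divergence at each region's feature centre — A: about +6, B: about +4, C: about -2, D: about +3. Region A is most positive.

A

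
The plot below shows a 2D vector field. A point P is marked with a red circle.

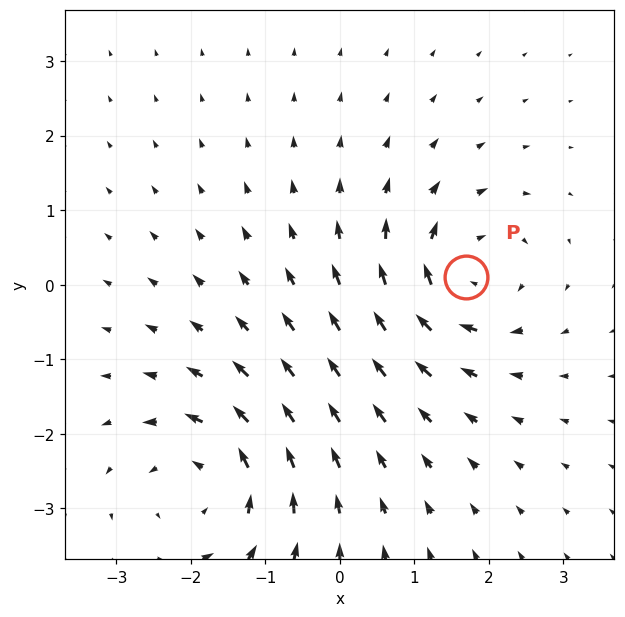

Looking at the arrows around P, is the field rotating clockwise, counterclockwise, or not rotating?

clockwise

Near P at (1.7, 0.1) the arrows circulate clockwise. The curl (z-component) there is about -5; negative curl means clockwise rotation.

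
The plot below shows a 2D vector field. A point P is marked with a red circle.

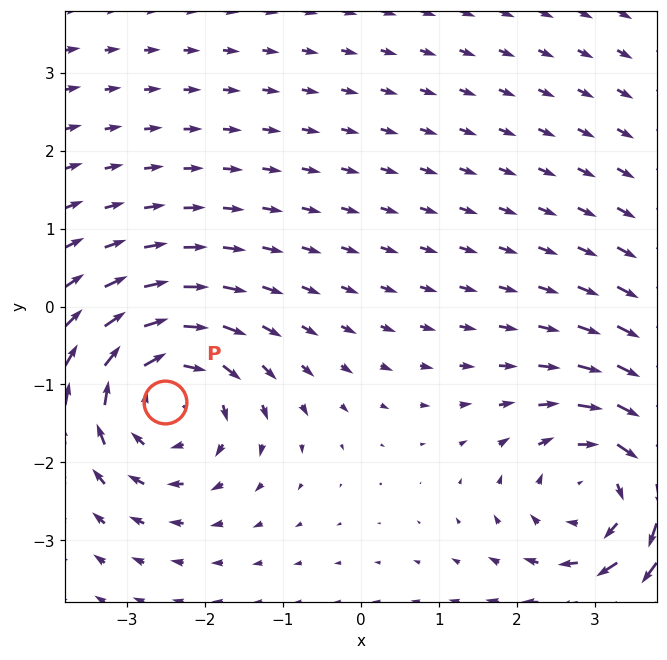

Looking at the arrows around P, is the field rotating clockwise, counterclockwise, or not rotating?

clockwise

Near P at (-2.5, -1.2) the arrows circulate clockwise. The curl (z-component) there is about -5; negative curl means clockwise rotation.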